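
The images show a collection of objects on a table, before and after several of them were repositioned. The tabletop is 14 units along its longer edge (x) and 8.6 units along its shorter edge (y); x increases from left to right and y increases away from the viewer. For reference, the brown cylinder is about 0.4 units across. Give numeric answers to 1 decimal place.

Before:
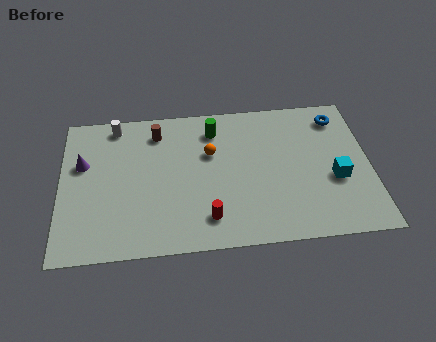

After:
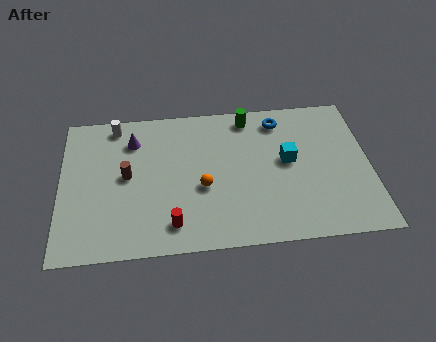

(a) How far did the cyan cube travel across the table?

2.5

The cyan cube moved from about (12.4, 3.4) to (10.3, 4.7), a distance of √(2.1² + 1.3²) ≈ 2.5.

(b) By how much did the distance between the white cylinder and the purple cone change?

-1.4

The distance was about 2.7 in the first image and 1.3 in the second, so they moved 1.4 units closer together.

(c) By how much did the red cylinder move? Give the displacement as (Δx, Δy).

(-1.6, -0.2)

The red cylinder started near (6.6, 1.7) and ended near (5.0, 1.5).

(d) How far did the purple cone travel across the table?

2.6

From (1.0, 5.4) to (3.3, 6.6), the purple cone covered √(2.3² + 1.2²) ≈ 2.6 units.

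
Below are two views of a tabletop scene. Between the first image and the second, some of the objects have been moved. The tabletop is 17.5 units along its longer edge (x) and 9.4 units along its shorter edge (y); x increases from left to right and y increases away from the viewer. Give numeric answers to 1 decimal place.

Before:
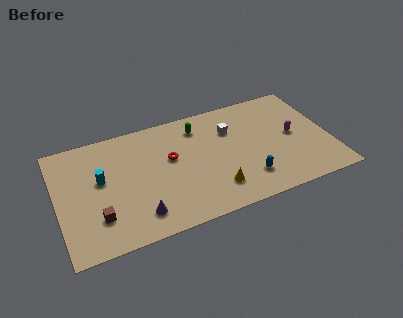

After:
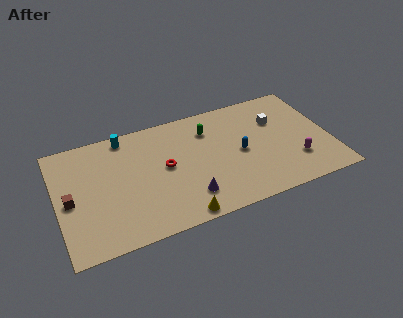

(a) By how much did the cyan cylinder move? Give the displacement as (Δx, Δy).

(1.8, 3.0)

The cyan cylinder was at about (2.8, 5.4) and moved to about (4.6, 8.4).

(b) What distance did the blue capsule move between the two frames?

2.3

The blue capsule was near (11.9, 2.2) before and (11.7, 4.5) after, so it travelled √(0.2² + 2.3²) ≈ 2.3 units.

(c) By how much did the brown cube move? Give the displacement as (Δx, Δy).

(-1.6, 1.9)

From the two frames, the brown cube sits at roughly (2.4, 2.5) before and (0.8, 4.4) after.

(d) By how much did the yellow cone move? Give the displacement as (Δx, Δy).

(-2.4, -1.3)

The yellow cone was at about (9.8, 2.1) and moved to about (7.4, 0.8).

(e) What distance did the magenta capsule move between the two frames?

2.2

The magenta capsule was near (15.2, 4.8) before and (15.1, 2.6) after, so it travelled √(0.1² + 2.2²) ≈ 2.2 units.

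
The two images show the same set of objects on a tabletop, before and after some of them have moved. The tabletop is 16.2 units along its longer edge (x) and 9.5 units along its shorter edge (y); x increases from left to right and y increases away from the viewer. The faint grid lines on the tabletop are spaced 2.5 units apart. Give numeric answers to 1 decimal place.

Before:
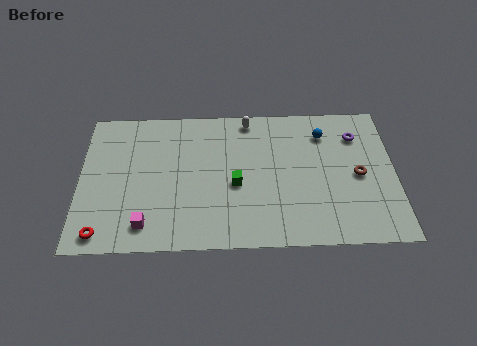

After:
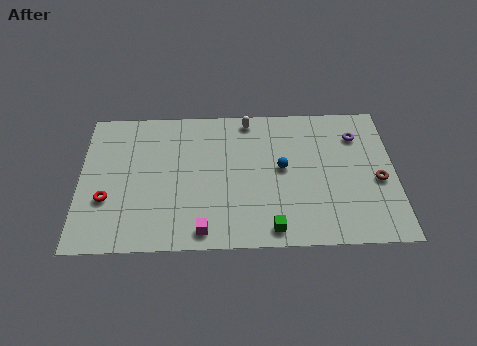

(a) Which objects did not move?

the purple torus and the white capsule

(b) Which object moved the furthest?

the green cube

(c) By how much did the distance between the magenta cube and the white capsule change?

-0.9

The distance was about 8.7 in the first image and 7.8 in the second, so they moved 0.9 units closer together.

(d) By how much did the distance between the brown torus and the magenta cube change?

-1.8

Before: roughly 11.3 units apart; after: 9.5. That's 1.8 units closer together.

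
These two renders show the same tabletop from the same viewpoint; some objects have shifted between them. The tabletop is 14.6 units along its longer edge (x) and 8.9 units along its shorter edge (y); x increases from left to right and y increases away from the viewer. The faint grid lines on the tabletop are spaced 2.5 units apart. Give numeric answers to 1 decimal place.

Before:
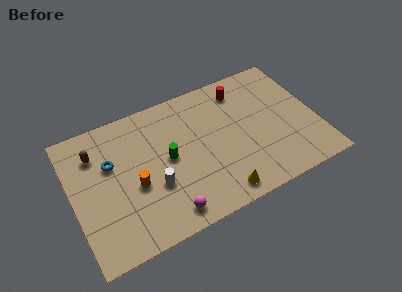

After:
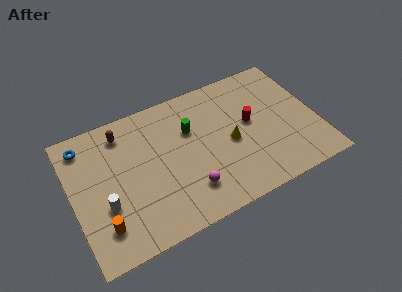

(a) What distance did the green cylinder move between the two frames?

2.0

The green cylinder was near (5.7, 4.6) before and (7.2, 5.9) after, so it travelled √(1.5² + 1.3²) ≈ 2.0 units.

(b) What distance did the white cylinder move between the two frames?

2.9

The white cylinder moved from about (4.7, 3.2) to (1.8, 3.2), a distance of √(2.9² + 0.0²) ≈ 2.9.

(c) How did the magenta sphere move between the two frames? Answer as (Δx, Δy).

(1.4, 0.9)

From the two frames, the magenta sphere sits at roughly (5.2, 1.2) before and (6.6, 2.1) after.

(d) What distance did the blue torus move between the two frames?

2.3

The blue torus moved from about (2.4, 5.7) to (1.0, 7.5), a distance of √(1.4² + 1.8²) ≈ 2.3.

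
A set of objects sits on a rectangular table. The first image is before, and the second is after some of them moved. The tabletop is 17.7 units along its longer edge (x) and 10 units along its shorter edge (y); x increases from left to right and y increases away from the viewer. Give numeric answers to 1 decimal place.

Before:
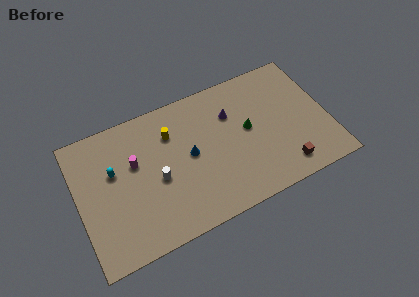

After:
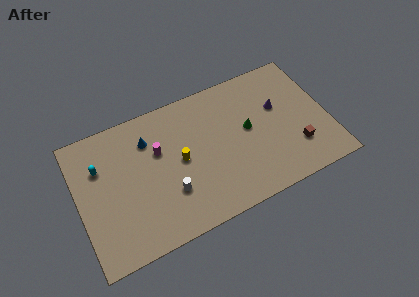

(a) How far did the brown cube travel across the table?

1.5

The brown cube moved from about (14.2, 1.6) to (15.2, 2.7), a distance of √(1.0² + 1.1²) ≈ 1.5.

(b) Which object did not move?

the green cone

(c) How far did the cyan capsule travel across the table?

1.1

The cyan capsule was near (2.6, 6.2) before and (1.7, 6.9) after, so it travelled √(0.9² + 0.7²) ≈ 1.1 units.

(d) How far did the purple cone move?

3.4

The purple cone was near (11.1, 7.0) before and (14.4, 6.2) after, so it travelled √(3.3² + 0.8²) ≈ 3.4 units.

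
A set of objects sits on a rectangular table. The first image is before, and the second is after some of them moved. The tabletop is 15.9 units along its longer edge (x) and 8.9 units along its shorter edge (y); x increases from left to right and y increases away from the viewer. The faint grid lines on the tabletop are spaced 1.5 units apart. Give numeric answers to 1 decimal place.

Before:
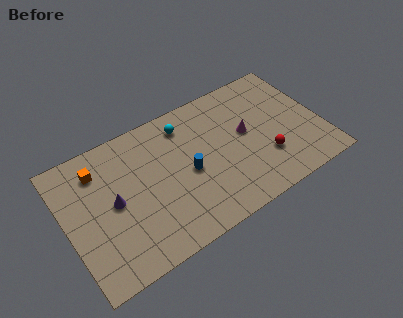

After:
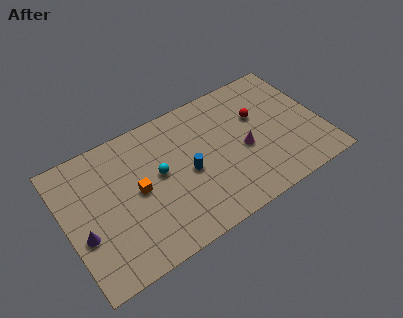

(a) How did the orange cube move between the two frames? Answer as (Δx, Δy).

(2.1, -2.5)

The orange cube started near (2.3, 7.0) and ended near (4.4, 4.5).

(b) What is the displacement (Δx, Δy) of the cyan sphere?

(-2.0, -2.4)

The cyan sphere started near (7.8, 7.3) and ended near (5.8, 4.9).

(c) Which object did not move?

the blue cylinder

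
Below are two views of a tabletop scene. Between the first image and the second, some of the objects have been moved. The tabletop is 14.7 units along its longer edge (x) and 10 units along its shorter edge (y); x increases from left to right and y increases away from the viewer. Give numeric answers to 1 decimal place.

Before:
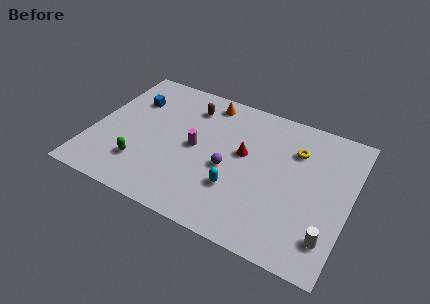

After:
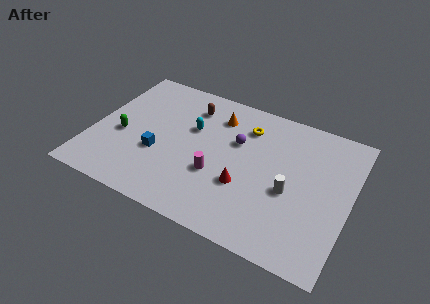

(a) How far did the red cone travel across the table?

2.2

The red cone was near (8.6, 5.7) before and (8.9, 3.5) after, so it travelled √(0.3² + 2.2²) ≈ 2.2 units.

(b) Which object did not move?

the brown capsule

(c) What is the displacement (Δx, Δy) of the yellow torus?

(-2.9, 0.5)

The yellow torus was at about (11.4, 7.2) and moved to about (8.5, 7.7).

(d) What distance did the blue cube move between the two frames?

3.9

From (1.9, 7.1) to (3.9, 3.7), the blue cube covered √(2.0² + 3.4²) ≈ 3.9 units.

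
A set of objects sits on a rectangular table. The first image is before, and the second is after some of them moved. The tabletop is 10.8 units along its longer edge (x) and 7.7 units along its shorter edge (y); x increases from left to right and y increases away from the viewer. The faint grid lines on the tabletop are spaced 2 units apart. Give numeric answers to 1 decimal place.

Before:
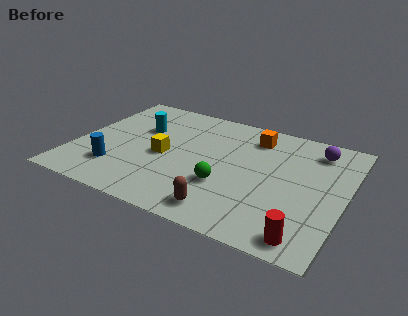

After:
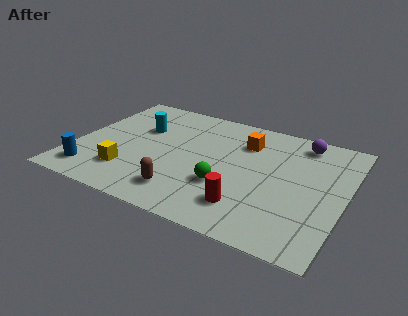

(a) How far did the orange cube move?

0.6

The orange cube was near (6.9, 6.2) before and (6.6, 5.7) after, so it travelled √(0.3² + 0.5²) ≈ 0.6 units.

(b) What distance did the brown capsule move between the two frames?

1.7

The brown capsule was near (6.4, 1.1) before and (4.7, 1.5) after, so it travelled √(1.7² + 0.4²) ≈ 1.7 units.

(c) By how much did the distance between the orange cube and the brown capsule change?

-0.5

The distance was about 5.1 in the first image and 4.6 in the second, so they moved 0.5 units closer together.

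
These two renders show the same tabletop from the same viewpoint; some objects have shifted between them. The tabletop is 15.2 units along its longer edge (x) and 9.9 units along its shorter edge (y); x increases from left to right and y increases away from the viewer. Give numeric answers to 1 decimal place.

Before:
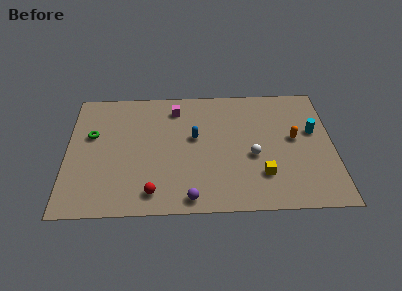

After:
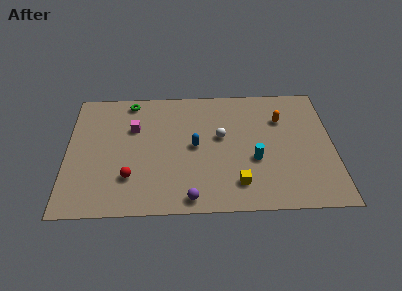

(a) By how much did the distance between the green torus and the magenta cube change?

-3.0

They were about 5.2 units apart before and 2.2 after — 3.0 units closer together.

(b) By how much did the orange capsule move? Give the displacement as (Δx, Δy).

(-0.7, 1.6)

From the two frames, the orange capsule sits at roughly (13.0, 5.4) before and (12.3, 7.0) after.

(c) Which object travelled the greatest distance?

the cyan cylinder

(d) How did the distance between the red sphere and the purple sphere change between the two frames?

+1.6

Before: roughly 2.2 units apart; after: 3.8. That's 1.6 units further apart.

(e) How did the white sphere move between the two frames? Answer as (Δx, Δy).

(-1.8, 1.6)

The white sphere started near (10.6, 4.1) and ended near (8.8, 5.7).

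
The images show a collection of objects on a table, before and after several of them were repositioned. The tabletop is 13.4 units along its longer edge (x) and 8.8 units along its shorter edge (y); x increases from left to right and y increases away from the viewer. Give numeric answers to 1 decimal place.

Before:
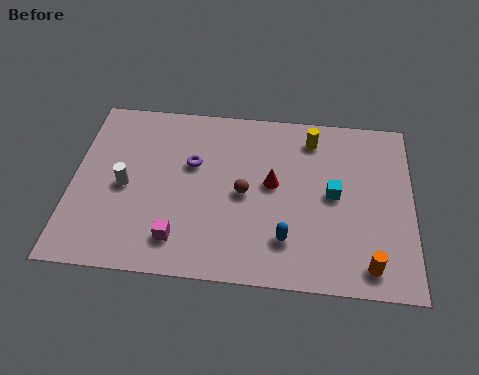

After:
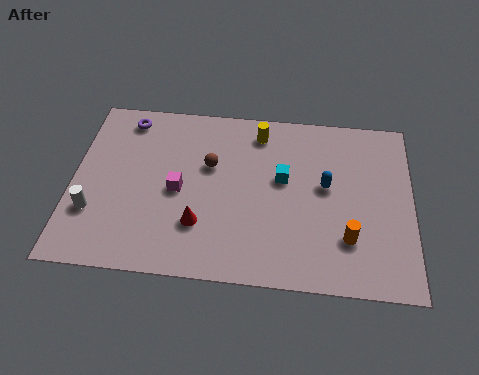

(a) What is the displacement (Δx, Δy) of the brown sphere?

(-1.4, 1.3)

The brown sphere started near (6.8, 4.2) and ended near (5.4, 5.5).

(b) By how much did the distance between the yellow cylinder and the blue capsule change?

-1.6

Before: roughly 5.3 units apart; after: 3.7. That's 1.6 units closer together.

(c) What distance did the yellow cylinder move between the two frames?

2.1

The yellow cylinder moved from about (9.4, 7.3) to (7.3, 7.4), a distance of √(2.1² + 0.1²) ≈ 2.1.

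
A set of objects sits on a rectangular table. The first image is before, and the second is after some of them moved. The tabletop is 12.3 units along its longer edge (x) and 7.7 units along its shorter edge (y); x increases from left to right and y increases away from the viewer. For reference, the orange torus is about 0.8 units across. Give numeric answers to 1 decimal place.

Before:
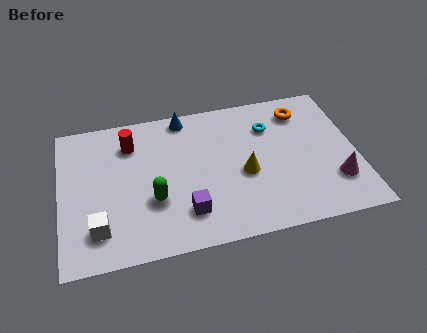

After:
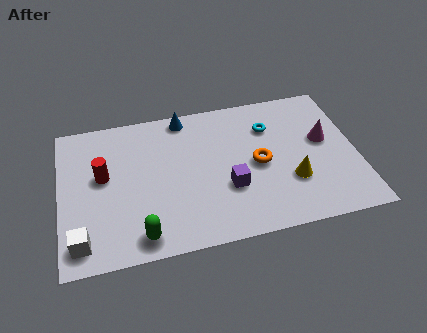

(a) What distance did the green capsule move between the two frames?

1.8

The green capsule moved from about (3.8, 2.7) to (3.2, 1.0), a distance of √(0.6² + 1.7²) ≈ 1.8.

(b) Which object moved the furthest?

the orange torus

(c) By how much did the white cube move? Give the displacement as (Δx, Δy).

(-0.7, -0.5)

From the two frames, the white cube sits at roughly (1.5, 1.7) before and (0.8, 1.2) after.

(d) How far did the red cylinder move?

1.9

From (3.0, 5.9) to (1.8, 4.4), the red cylinder covered √(1.2² + 1.5²) ≈ 1.9 units.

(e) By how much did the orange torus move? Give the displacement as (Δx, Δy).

(-2.0, -2.5)

The orange torus started near (10.2, 6.2) and ended near (8.2, 3.7).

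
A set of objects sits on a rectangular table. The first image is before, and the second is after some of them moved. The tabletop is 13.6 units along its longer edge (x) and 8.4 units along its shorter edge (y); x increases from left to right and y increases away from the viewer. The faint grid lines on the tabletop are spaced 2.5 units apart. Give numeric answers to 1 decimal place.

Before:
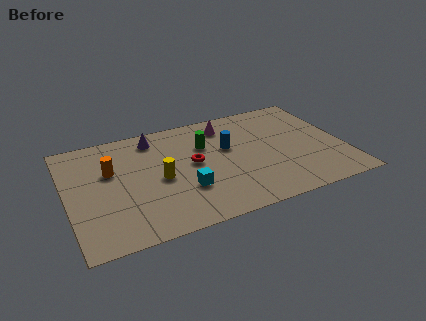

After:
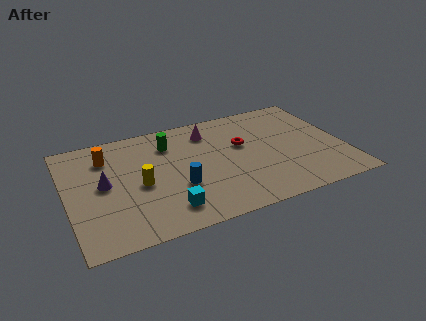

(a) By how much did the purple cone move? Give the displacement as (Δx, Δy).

(-2.7, -2.7)

From the two frames, the purple cone sits at roughly (4.5, 7.1) before and (1.8, 4.4) after.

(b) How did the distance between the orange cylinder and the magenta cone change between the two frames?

-1.0

They were about 6.1 units apart before and 5.1 after — 1.0 units closer together.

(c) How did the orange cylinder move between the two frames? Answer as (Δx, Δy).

(-0.1, 1.1)

The orange cylinder was at about (2.2, 5.3) and moved to about (2.1, 6.4).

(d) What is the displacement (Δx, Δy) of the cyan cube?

(-1.0, -1.1)

The cyan cube started near (5.6, 2.7) and ended near (4.6, 1.6).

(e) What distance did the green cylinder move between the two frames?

1.8

The green cylinder was near (6.9, 5.7) before and (5.2, 6.4) after, so it travelled √(1.7² + 0.7²) ≈ 1.8 units.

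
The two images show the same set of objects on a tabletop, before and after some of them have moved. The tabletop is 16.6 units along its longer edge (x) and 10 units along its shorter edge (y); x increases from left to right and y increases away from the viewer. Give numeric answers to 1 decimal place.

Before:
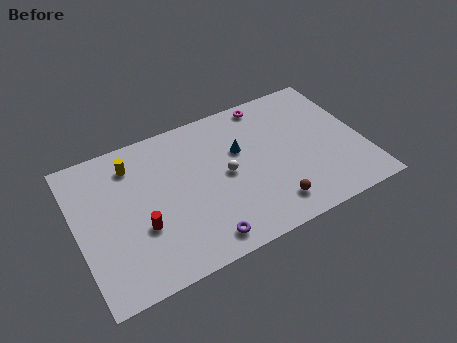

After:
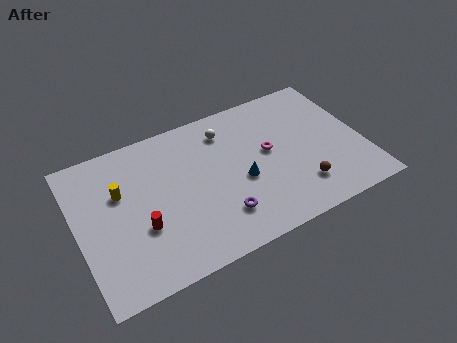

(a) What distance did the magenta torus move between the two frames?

3.5

The magenta torus was near (11.6, 9.0) before and (11.2, 5.5) after, so it travelled √(0.4² + 3.5²) ≈ 3.5 units.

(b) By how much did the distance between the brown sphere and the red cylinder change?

+1.7

They were about 7.5 units apart before and 9.2 after — 1.7 units further apart.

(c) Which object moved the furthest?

the magenta torus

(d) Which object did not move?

the red cylinder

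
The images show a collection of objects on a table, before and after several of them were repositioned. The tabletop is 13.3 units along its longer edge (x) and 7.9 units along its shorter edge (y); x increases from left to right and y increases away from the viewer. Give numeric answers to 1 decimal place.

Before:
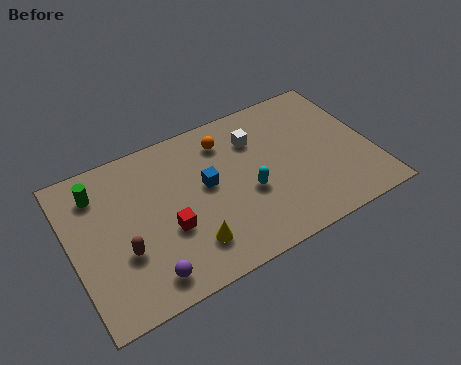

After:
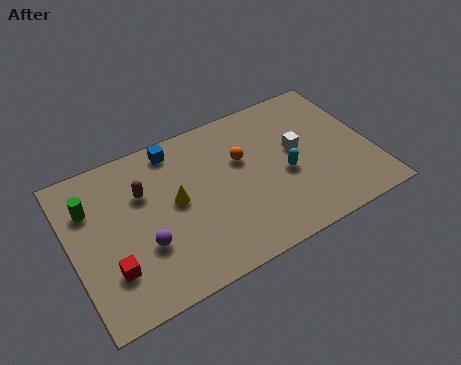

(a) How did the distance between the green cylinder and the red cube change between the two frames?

-0.8

Before: roughly 4.2 units apart; after: 3.4. That's 0.8 units closer together.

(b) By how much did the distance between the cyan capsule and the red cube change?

+4.4

Before: roughly 3.6 units apart; after: 8.0. That's 4.4 units further apart.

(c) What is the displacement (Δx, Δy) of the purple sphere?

(0.1, 1.5)

The purple sphere was at about (2.9, 1.2) and moved to about (3.0, 2.7).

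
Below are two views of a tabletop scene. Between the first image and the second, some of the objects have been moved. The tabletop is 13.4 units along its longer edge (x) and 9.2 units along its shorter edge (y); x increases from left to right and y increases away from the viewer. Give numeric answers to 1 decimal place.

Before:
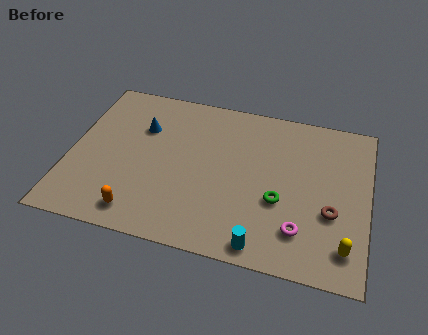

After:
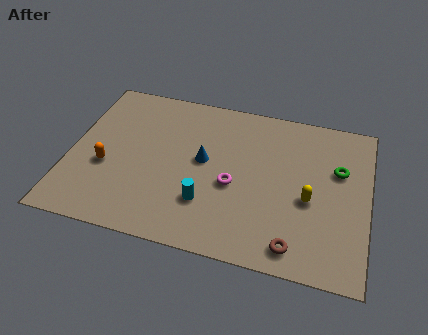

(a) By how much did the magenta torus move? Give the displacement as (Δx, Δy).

(-3.1, 1.8)

The magenta torus was at about (10.5, 2.1) and moved to about (7.4, 3.9).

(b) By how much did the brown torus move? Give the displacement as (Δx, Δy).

(-1.5, -2.2)

The brown torus was at about (11.8, 3.4) and moved to about (10.3, 1.2).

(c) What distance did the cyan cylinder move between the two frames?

3.1

The cyan cylinder moved from about (8.9, 0.9) to (6.3, 2.6), a distance of √(2.6² + 1.7²) ≈ 3.1.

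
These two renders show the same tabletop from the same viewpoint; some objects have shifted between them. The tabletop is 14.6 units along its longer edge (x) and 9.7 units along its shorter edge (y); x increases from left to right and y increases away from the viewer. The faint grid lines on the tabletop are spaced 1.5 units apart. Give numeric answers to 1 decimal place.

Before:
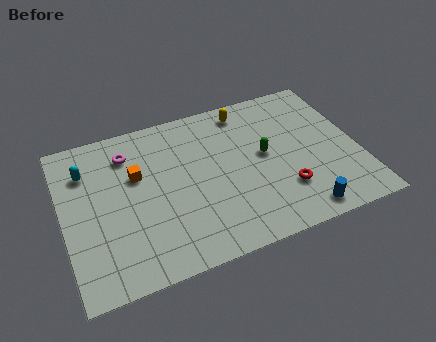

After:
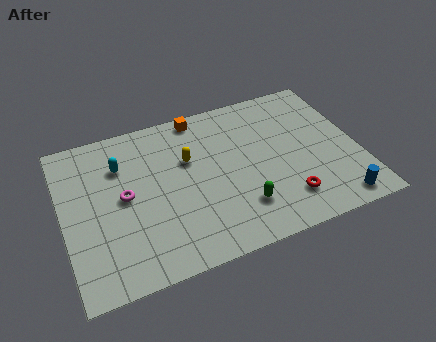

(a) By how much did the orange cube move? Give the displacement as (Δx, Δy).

(3.4, 2.7)

From the two frames, the orange cube sits at roughly (3.7, 6.1) before and (7.1, 8.8) after.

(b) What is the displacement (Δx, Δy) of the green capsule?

(-1.5, -2.8)

The green capsule started near (10.0, 5.2) and ended near (8.5, 2.4).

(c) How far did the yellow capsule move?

3.8

The yellow capsule was near (9.4, 8.4) before and (6.3, 6.2) after, so it travelled √(3.1² + 2.2²) ≈ 3.8 units.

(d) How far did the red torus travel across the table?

0.6

The red torus was near (10.7, 2.7) before and (10.7, 2.1) after, so it travelled √(0.0² + 0.6²) ≈ 0.6 units.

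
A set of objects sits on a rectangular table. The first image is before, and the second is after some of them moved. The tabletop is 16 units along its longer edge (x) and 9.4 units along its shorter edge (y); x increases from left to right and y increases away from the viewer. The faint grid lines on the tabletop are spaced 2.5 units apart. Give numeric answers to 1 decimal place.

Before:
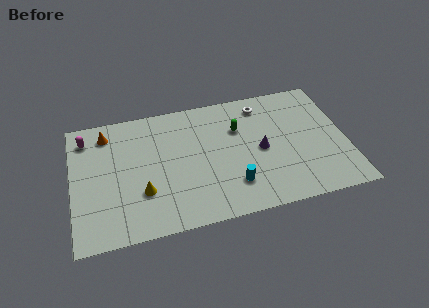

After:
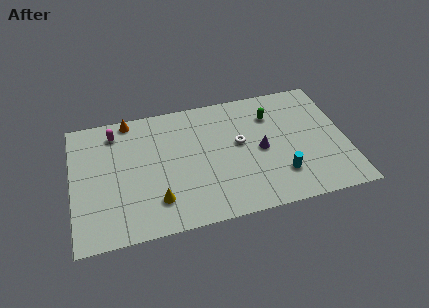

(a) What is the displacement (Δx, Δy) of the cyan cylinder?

(2.8, 0.1)

The cyan cylinder was at about (9.2, 2.3) and moved to about (12.0, 2.4).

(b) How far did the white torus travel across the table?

3.0

From (11.3, 7.9) to (9.8, 5.3), the white torus covered √(1.5² + 2.6²) ≈ 3.0 units.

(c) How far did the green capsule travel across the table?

2.1

The green capsule moved from about (9.8, 6.4) to (11.8, 7.0), a distance of √(2.0² + 0.6²) ≈ 2.1.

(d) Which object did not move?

the purple cone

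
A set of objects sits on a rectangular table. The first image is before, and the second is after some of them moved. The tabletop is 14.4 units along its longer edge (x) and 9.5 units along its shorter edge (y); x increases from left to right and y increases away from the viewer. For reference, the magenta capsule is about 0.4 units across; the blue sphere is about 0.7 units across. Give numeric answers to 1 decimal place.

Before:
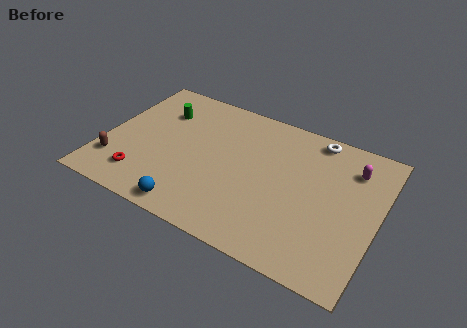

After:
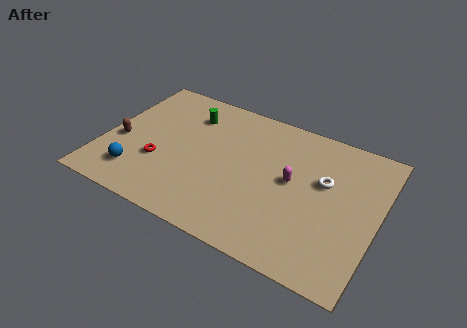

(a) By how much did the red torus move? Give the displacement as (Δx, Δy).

(0.7, 1.4)

The red torus was at about (2.4, 1.9) and moved to about (3.1, 3.3).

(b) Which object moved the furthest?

the magenta capsule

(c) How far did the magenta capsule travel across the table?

3.6

The magenta capsule was near (12.8, 7.3) before and (9.9, 5.1) after, so it travelled √(2.9² + 2.2²) ≈ 3.6 units.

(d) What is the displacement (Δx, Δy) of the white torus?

(0.8, -2.7)

The white torus started near (10.7, 8.5) and ended near (11.5, 5.8).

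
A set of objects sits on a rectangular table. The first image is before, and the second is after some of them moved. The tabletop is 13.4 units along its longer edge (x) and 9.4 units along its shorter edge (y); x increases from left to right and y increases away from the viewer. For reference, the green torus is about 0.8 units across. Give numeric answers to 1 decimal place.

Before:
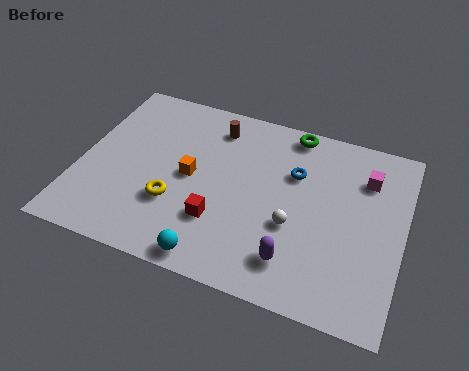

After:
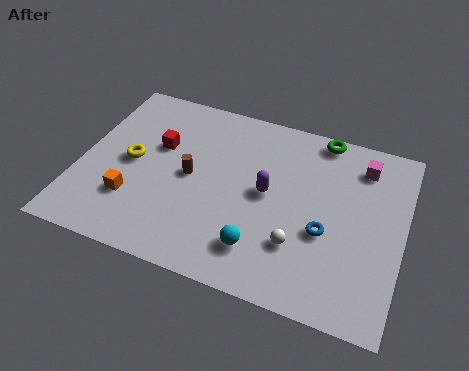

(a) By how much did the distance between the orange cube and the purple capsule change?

+0.4

The distance was about 5.4 in the first image and 5.8 in the second, so they moved 0.4 units further apart.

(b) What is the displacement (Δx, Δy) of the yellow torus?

(-2.0, 1.6)

The yellow torus was at about (4.1, 3.1) and moved to about (2.1, 4.7).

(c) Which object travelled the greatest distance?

the red cube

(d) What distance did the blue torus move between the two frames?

3.0

The blue torus was near (8.8, 6.3) before and (10.3, 3.7) after, so it travelled √(1.5² + 2.6²) ≈ 3.0 units.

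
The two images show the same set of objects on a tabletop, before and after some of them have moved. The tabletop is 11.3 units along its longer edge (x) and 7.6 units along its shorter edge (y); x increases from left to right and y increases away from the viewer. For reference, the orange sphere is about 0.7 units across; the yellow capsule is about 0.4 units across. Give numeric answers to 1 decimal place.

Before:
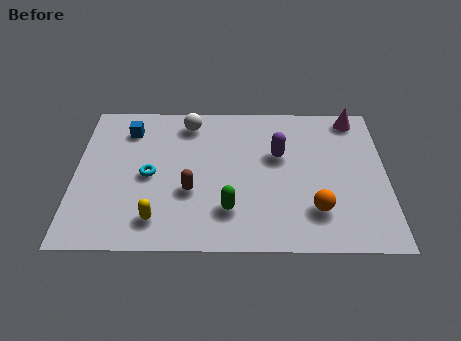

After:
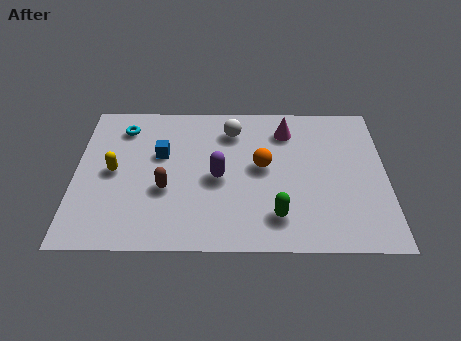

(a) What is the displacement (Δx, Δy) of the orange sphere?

(-1.9, 2.2)

From the two frames, the orange sphere sits at roughly (8.7, 1.9) before and (6.8, 4.1) after.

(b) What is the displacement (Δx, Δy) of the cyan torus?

(-1.0, 2.5)

From the two frames, the cyan torus sits at roughly (2.7, 3.6) before and (1.7, 6.1) after.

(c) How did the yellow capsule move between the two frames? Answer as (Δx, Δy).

(-1.6, 2.4)

The yellow capsule was at about (3.0, 1.4) and moved to about (1.4, 3.8).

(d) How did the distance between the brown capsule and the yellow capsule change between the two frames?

+0.3

They were about 1.8 units apart before and 2.1 after — 0.3 units further apart.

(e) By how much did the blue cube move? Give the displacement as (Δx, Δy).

(1.2, -1.3)

The blue cube started near (1.9, 6.0) and ended near (3.1, 4.7).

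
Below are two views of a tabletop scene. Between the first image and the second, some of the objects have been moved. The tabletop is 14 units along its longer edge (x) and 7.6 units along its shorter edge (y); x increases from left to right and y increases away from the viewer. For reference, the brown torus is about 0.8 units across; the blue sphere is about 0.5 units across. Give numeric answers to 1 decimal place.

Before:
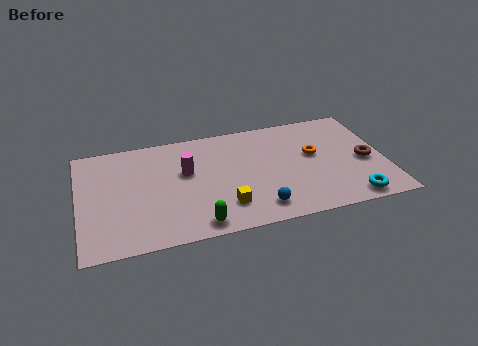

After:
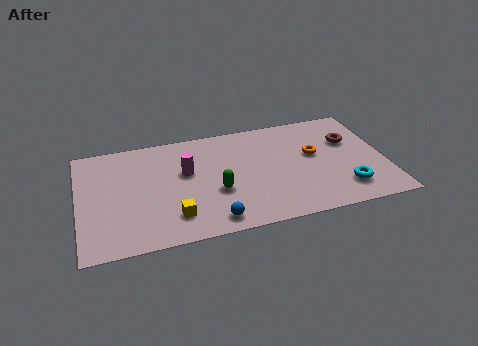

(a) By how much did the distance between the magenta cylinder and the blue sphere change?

-0.8

Before: roughly 4.5 units apart; after: 3.7. That's 0.8 units closer together.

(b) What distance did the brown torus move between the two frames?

1.7

The brown torus was near (13.1, 3.4) before and (12.5, 5.0) after, so it travelled √(0.6² + 1.6²) ≈ 1.7 units.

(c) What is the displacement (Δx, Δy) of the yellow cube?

(-2.3, -0.1)

The yellow cube was at about (6.5, 1.8) and moved to about (4.2, 1.7).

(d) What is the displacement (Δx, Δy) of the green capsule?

(1.0, 2.0)

The green capsule was at about (5.2, 0.9) and moved to about (6.2, 2.9).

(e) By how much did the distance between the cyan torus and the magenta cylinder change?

-0.5

The distance was about 8.2 in the first image and 7.7 in the second, so they moved 0.5 units closer together.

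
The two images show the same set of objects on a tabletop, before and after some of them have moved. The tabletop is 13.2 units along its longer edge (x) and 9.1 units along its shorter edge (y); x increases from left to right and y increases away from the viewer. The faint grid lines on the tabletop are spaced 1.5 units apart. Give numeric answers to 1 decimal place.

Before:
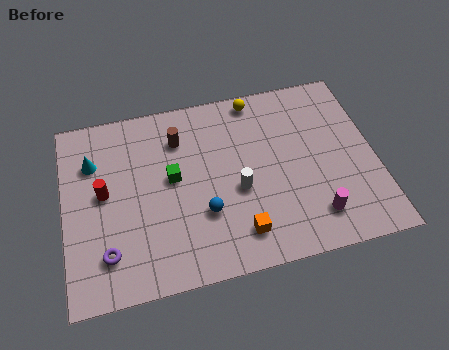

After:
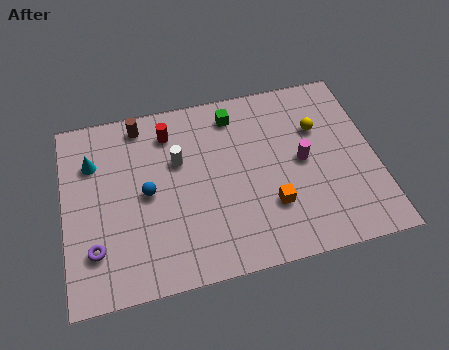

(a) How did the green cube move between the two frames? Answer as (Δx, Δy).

(2.8, 2.6)

The green cube was at about (4.6, 5.0) and moved to about (7.4, 7.6).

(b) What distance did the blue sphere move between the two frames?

2.7

The blue sphere was near (5.8, 3.0) before and (3.5, 4.5) after, so it travelled √(2.3² + 1.5²) ≈ 2.7 units.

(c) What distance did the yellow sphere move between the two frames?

3.3

The yellow sphere was near (8.4, 8.2) before and (10.9, 6.1) after, so it travelled √(2.5² + 2.1²) ≈ 3.3 units.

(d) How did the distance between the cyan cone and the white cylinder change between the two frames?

-2.9

They were about 6.6 units apart before and 3.7 after — 2.9 units closer together.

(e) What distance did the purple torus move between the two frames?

0.6

The purple torus was near (1.7, 2.0) before and (1.2, 2.3) after, so it travelled √(0.5² + 0.3²) ≈ 0.6 units.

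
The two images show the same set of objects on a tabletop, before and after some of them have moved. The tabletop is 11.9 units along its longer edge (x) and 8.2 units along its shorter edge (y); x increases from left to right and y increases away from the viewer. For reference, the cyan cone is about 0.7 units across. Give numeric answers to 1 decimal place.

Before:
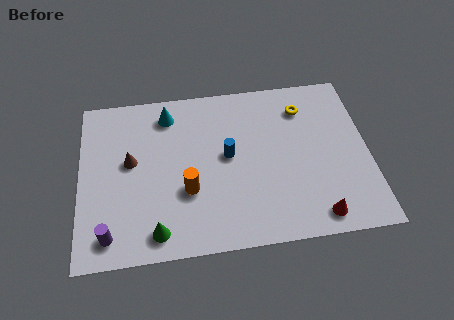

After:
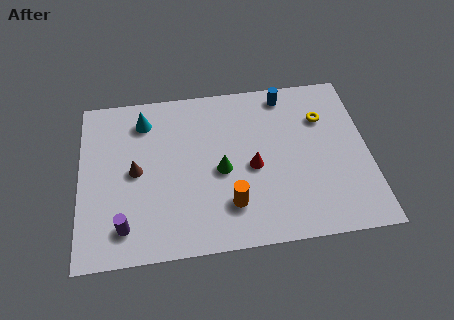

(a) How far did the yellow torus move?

1.0

The yellow torus moved from about (9.3, 6.4) to (10.1, 5.8), a distance of √(0.8² + 0.6²) ≈ 1.0.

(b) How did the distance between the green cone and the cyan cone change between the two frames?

-1.5

They were about 5.7 units apart before and 4.2 after — 1.5 units closer together.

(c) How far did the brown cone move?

0.5

From (2.1, 4.6) to (2.3, 4.1), the brown cone covered √(0.2² + 0.5²) ≈ 0.5 units.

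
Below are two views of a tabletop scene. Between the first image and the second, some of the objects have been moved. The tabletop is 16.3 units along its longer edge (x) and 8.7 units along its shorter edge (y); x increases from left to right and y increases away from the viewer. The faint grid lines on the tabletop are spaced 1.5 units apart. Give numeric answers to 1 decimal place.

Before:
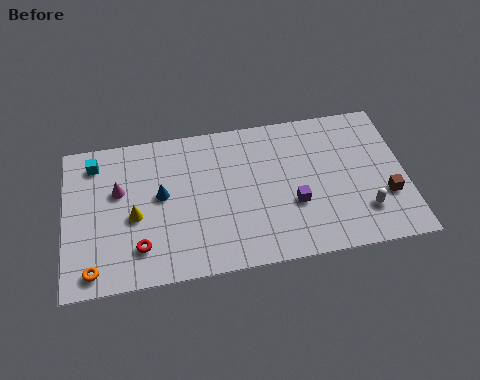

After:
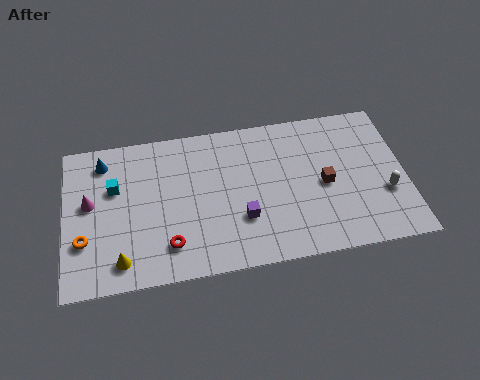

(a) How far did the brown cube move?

3.1

The brown cube moved from about (15.3, 2.9) to (12.4, 4.1), a distance of √(2.9² + 1.2²) ≈ 3.1.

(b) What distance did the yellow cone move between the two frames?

2.5

The yellow cone was near (3.3, 3.8) before and (2.6, 1.4) after, so it travelled √(0.7² + 2.4²) ≈ 2.5 units.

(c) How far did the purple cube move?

2.5

The purple cube moved from about (10.9, 3.2) to (8.4, 2.8), a distance of √(2.5² + 0.4²) ≈ 2.5.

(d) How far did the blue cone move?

3.6

From (4.6, 4.8) to (1.9, 7.2), the blue cone covered √(2.7² + 2.4²) ≈ 3.6 units.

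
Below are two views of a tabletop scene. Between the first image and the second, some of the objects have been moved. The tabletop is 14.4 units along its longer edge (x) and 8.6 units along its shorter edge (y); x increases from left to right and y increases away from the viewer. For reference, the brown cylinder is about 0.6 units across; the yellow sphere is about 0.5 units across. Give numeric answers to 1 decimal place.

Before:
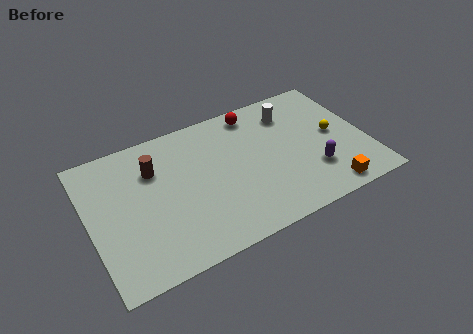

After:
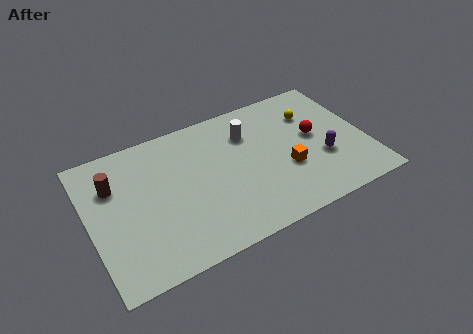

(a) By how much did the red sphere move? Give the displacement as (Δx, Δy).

(2.8, -2.8)

The red sphere was at about (9.0, 7.5) and moved to about (11.8, 4.7).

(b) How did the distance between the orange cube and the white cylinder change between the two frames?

-2.3

Before: roughly 5.8 units apart; after: 3.5. That's 2.3 units closer together.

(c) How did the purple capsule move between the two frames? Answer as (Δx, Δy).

(0.6, 0.6)

The purple capsule started near (11.4, 2.5) and ended near (12.0, 3.1).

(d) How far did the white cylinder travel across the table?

2.3

From (10.8, 6.7) to (8.5, 6.3), the white cylinder covered √(2.3² + 0.4²) ≈ 2.3 units.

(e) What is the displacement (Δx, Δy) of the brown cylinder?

(-2.1, -0.1)

From the two frames, the brown cylinder sits at roughly (3.5, 6.1) before and (1.4, 6.0) after.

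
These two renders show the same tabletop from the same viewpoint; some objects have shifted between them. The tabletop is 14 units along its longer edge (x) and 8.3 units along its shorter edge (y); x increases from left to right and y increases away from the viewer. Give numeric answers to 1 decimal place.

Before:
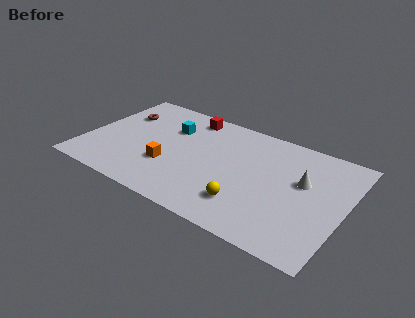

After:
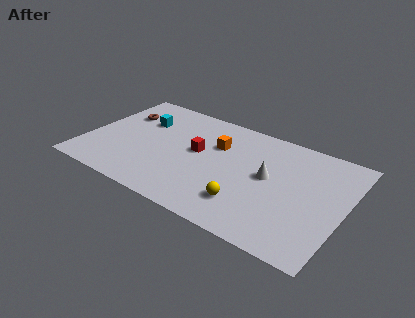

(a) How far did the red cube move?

2.8

The red cube moved from about (5.1, 7.2) to (6.0, 4.6), a distance of √(0.9² + 2.6²) ≈ 2.8.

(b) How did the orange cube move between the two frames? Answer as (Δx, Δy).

(2.2, 2.8)

From the two frames, the orange cube sits at roughly (4.7, 2.8) before and (6.9, 5.6) after.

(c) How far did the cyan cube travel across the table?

1.6

From (4.3, 5.8) to (2.7, 5.7), the cyan cube covered √(1.6² + 0.1²) ≈ 1.6 units.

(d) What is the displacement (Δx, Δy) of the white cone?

(-1.8, -0.5)

The white cone started near (11.7, 5.0) and ended near (9.9, 4.5).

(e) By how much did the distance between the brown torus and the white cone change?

-1.7

Before: roughly 10.2 units apart; after: 8.5. That's 1.7 units closer together.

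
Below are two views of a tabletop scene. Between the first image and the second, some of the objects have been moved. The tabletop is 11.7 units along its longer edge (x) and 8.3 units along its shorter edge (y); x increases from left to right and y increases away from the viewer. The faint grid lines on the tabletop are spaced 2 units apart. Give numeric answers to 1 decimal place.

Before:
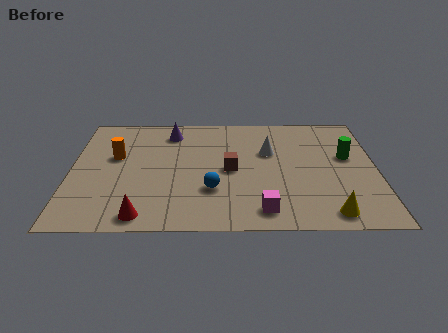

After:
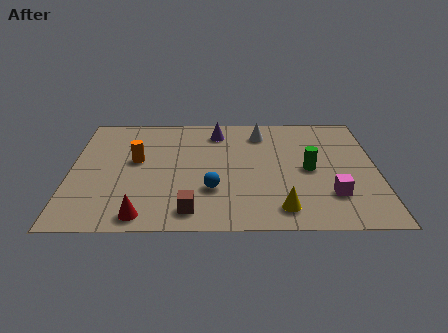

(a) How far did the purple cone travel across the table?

1.8

The purple cone was near (3.8, 6.8) before and (5.6, 6.8) after, so it travelled √(1.8² + 0.0²) ≈ 1.8 units.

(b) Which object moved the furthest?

the brown cube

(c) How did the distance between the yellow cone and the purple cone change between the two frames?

-2.3

They were about 8.3 units apart before and 6.0 after — 2.3 units closer together.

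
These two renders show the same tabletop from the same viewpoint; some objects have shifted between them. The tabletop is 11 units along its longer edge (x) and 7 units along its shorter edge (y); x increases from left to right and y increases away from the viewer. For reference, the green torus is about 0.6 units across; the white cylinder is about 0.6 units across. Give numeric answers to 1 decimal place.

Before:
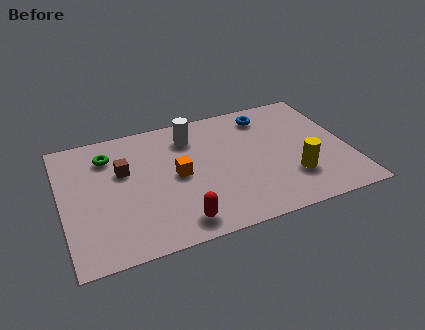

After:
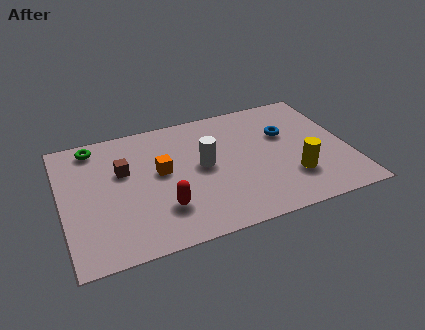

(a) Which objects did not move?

the yellow cylinder and the brown cube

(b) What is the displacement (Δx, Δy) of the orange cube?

(-0.6, 0.4)

The orange cube started near (4.4, 3.5) and ended near (3.8, 3.9).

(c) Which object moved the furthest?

the white cylinder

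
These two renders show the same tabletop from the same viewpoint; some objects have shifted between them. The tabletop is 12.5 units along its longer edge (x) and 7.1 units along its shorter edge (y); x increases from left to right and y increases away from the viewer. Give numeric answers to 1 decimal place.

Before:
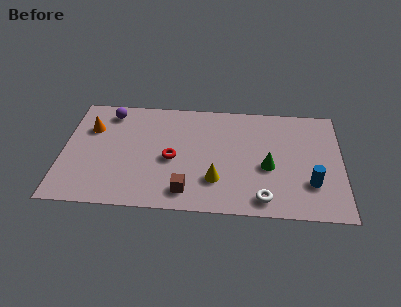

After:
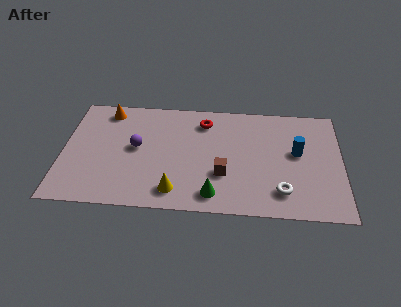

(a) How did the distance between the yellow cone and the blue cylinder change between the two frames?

+1.9

Before: roughly 4.2 units apart; after: 6.1. That's 1.9 units further apart.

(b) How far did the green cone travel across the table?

3.1

From (9.2, 3.0) to (6.8, 1.1), the green cone covered √(2.4² + 1.9²) ≈ 3.1 units.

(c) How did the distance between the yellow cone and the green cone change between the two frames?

-0.8

Before: roughly 2.5 units apart; after: 1.7. That's 0.8 units closer together.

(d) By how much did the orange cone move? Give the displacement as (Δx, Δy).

(0.7, 1.2)

The orange cone was at about (1.2, 4.9) and moved to about (1.9, 6.1).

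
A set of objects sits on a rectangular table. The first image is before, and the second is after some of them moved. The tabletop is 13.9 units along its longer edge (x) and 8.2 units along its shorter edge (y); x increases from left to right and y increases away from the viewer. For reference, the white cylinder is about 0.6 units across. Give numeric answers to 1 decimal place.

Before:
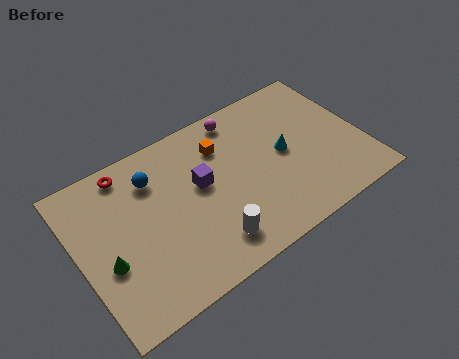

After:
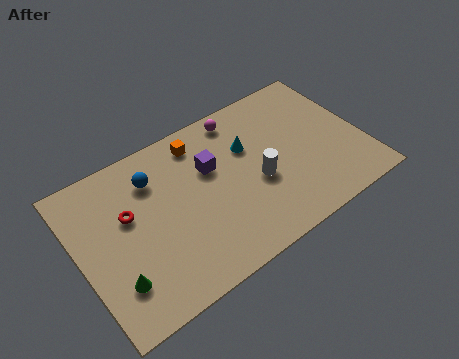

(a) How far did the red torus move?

2.2

The red torus moved from about (2.8, 7.2) to (2.5, 5.0), a distance of √(0.3² + 2.2²) ≈ 2.2.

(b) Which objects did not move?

the magenta sphere and the blue sphere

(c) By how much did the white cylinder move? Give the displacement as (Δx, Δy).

(2.7, 1.8)

The white cylinder started near (5.9, 1.6) and ended near (8.6, 3.4).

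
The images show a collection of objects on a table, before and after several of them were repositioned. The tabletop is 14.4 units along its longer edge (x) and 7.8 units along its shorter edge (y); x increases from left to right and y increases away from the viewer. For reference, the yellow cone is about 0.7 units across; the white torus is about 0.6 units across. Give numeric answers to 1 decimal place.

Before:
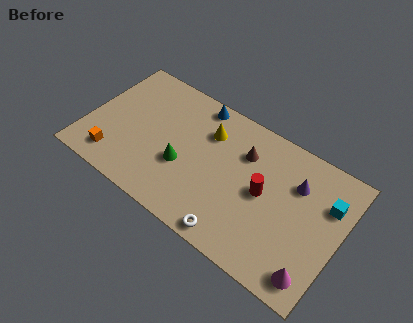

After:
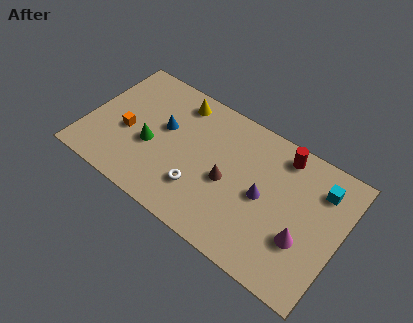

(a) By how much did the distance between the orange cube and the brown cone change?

-2.2

The distance was about 8.0 in the first image and 5.8 in the second, so they moved 2.2 units closer together.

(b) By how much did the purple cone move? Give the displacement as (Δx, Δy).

(-1.6, -1.7)

The purple cone was at about (11.7, 5.5) and moved to about (10.1, 3.8).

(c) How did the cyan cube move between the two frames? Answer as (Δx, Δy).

(-0.5, 0.6)

The cyan cube was at about (13.5, 5.4) and moved to about (13.0, 6.0).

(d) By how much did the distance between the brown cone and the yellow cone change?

+2.5

They were about 2.1 units apart before and 4.6 after — 2.5 units further apart.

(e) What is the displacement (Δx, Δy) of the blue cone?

(-1.5, -2.4)

From the two frames, the blue cone sits at roughly (5.7, 7.0) before and (4.2, 4.6) after.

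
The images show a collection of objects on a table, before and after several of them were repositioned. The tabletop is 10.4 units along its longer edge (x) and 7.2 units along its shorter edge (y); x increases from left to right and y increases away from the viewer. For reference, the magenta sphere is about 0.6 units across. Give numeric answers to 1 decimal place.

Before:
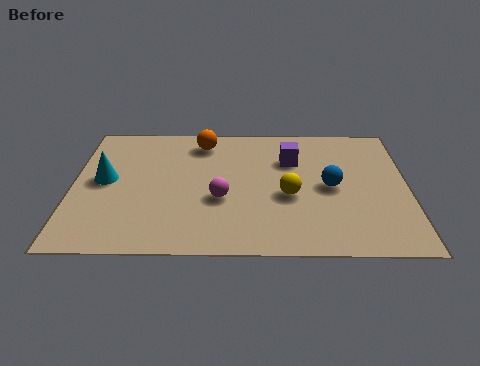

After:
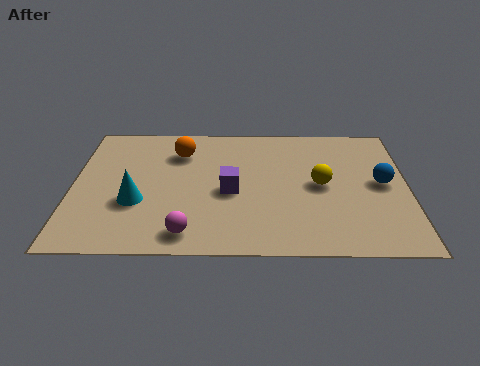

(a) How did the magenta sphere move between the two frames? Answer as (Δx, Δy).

(-1.0, -1.8)

The magenta sphere started near (4.6, 2.8) and ended near (3.6, 1.0).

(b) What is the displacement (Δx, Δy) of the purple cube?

(-1.9, -1.8)

The purple cube started near (6.8, 5.0) and ended near (4.9, 3.2).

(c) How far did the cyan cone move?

1.6

The cyan cone was near (1.0, 3.8) before and (2.0, 2.6) after, so it travelled √(1.0² + 1.2²) ≈ 1.6 units.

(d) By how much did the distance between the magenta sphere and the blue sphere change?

+3.1

Before: roughly 3.5 units apart; after: 6.6. That's 3.1 units further apart.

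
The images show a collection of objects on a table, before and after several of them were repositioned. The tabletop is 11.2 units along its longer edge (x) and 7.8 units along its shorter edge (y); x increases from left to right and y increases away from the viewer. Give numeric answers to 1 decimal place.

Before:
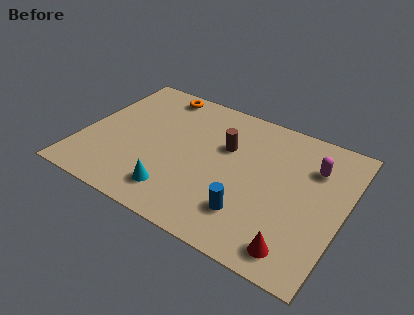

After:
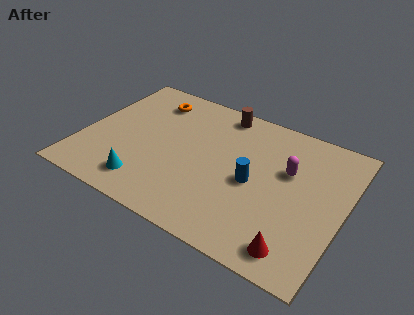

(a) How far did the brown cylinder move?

2.0

From (6.0, 5.0) to (5.5, 6.9), the brown cylinder covered √(0.5² + 1.9²) ≈ 2.0 units.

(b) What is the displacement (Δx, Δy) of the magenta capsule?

(-1.0, -0.7)

The magenta capsule was at about (9.7, 5.6) and moved to about (8.7, 4.9).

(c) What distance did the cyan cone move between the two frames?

1.3

From (4.4, 1.5) to (3.1, 1.4), the cyan cone covered √(1.3² + 0.1²) ≈ 1.3 units.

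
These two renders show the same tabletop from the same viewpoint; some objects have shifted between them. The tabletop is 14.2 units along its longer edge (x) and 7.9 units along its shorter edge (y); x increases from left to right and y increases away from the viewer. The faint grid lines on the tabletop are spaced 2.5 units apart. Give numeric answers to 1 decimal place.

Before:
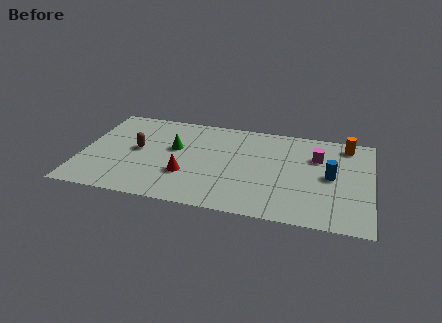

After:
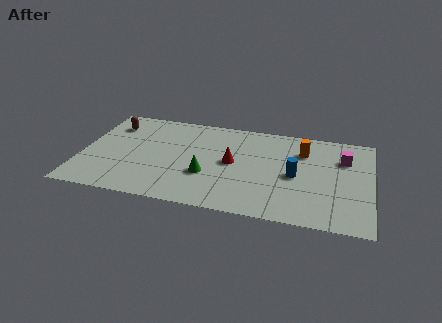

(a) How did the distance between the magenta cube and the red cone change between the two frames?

-1.3

They were about 6.9 units apart before and 5.6 after — 1.3 units closer together.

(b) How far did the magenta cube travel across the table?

1.3

From (11.5, 5.5) to (12.8, 5.6), the magenta cube covered √(1.3² + 0.1²) ≈ 1.3 units.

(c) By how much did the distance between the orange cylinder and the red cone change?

-5.0

The distance was about 8.8 in the first image and 3.8 in the second, so they moved 5.0 units closer together.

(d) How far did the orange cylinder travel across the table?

2.3

The orange cylinder was near (12.9, 6.8) before and (10.8, 5.8) after, so it travelled √(2.1² + 1.0²) ≈ 2.3 units.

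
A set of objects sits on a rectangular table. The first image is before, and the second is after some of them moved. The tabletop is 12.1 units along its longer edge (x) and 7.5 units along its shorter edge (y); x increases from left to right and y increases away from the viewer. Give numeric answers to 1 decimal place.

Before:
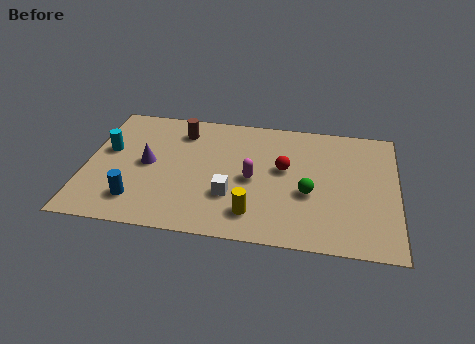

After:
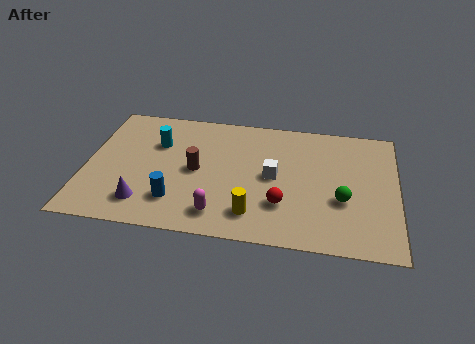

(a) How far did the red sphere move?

2.1

The red sphere moved from about (7.7, 4.3) to (7.7, 2.2), a distance of √(0.0² + 2.1²) ≈ 2.1.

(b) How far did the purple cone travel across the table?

2.3

From (2.4, 3.8) to (2.4, 1.5), the purple cone covered √(0.0² + 2.3²) ≈ 2.3 units.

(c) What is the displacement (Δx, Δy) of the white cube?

(1.6, 1.4)

The white cube was at about (5.7, 2.4) and moved to about (7.3, 3.8).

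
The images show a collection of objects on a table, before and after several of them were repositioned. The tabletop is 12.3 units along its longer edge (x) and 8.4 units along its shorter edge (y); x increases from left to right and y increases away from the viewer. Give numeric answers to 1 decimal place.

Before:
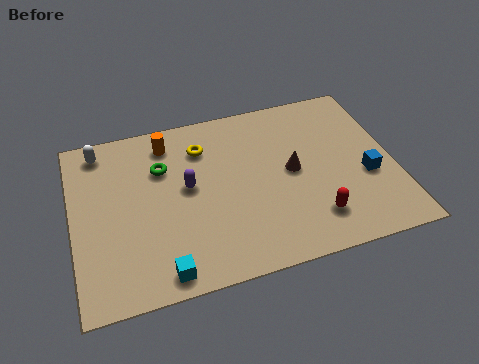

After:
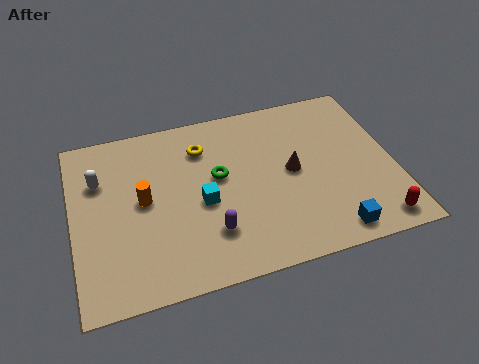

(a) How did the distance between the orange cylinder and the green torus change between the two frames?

+1.7

The distance was about 1.2 in the first image and 2.9 in the second, so they moved 1.7 units further apart.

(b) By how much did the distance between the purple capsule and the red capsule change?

+0.9

They were about 5.4 units apart before and 6.3 after — 0.9 units further apart.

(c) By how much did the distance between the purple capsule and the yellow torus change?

+2.3

Before: roughly 1.9 units apart; after: 4.2. That's 2.3 units further apart.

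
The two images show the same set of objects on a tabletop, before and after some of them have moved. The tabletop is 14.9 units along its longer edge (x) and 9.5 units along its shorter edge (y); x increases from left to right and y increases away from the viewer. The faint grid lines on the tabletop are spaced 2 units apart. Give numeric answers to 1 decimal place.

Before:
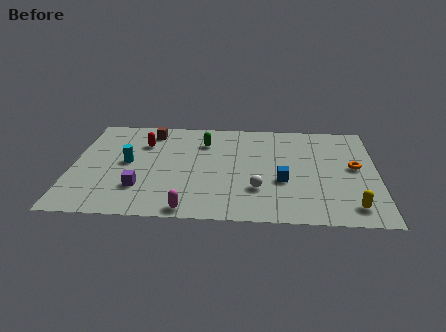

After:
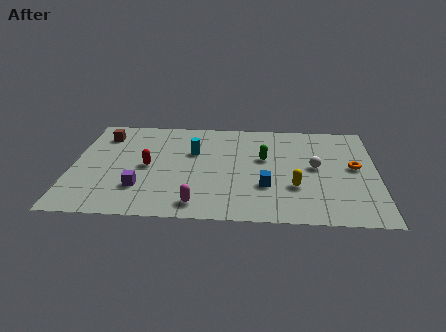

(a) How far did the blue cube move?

0.9

The blue cube was near (10.3, 3.6) before and (9.5, 3.1) after, so it travelled √(0.8² + 0.5²) ≈ 0.9 units.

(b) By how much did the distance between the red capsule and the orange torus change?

-0.4

They were about 10.5 units apart before and 10.1 after — 0.4 units closer together.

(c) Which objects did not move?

the purple cube and the orange torus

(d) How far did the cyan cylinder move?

3.4

The cyan cylinder was near (2.7, 4.9) before and (5.9, 6.1) after, so it travelled √(3.2² + 1.2²) ≈ 3.4 units.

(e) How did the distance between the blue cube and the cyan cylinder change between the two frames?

-3.0

They were about 7.7 units apart before and 4.7 after — 3.0 units closer together.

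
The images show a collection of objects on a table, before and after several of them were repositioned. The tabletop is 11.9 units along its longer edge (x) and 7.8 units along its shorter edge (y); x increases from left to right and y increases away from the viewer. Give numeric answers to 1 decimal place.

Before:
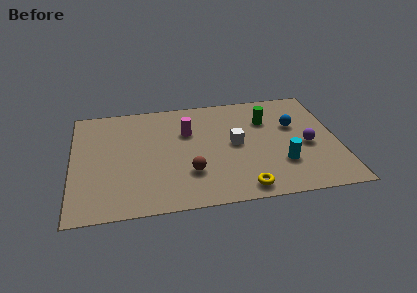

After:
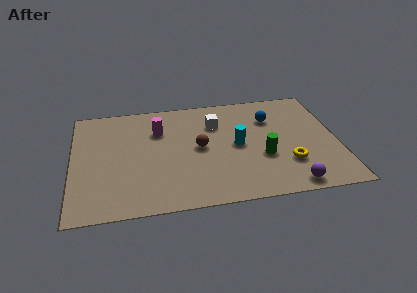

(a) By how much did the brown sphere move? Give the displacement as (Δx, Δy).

(0.5, 1.7)

The brown sphere started near (5.2, 2.3) and ended near (5.7, 4.0).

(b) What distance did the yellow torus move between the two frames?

2.5

The yellow torus moved from about (7.5, 0.9) to (9.6, 2.3), a distance of √(2.1² + 1.4²) ≈ 2.5.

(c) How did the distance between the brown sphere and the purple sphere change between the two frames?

-0.4

They were about 5.4 units apart before and 5.0 after — 0.4 units closer together.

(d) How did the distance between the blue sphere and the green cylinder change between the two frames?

+1.4

Before: roughly 1.3 units apart; after: 2.7. That's 1.4 units further apart.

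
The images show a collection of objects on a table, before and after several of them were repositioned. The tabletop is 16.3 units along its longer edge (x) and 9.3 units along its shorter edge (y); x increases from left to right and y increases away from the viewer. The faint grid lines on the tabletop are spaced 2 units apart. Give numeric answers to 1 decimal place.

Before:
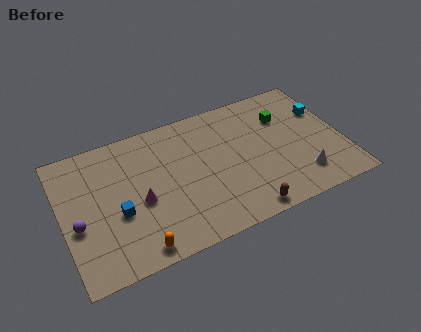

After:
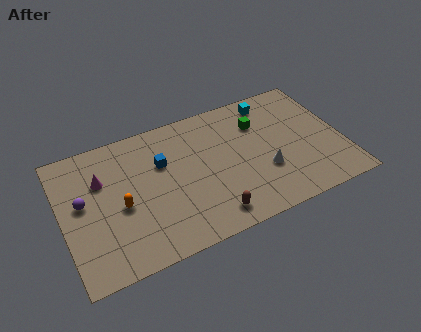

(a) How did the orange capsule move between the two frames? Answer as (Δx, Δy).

(-0.6, 3.1)

The orange capsule started near (3.9, 1.0) and ended near (3.3, 4.1).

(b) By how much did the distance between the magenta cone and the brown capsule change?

+1.1

Before: roughly 6.5 units apart; after: 7.6. That's 1.1 units further apart.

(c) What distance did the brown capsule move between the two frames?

2.0

The brown capsule moved from about (10.1, 0.9) to (8.2, 1.4), a distance of √(1.9² + 0.5²) ≈ 2.0.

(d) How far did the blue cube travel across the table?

3.7

From (3.1, 3.7) to (5.9, 6.1), the blue cube covered √(2.8² + 2.4²) ≈ 3.7 units.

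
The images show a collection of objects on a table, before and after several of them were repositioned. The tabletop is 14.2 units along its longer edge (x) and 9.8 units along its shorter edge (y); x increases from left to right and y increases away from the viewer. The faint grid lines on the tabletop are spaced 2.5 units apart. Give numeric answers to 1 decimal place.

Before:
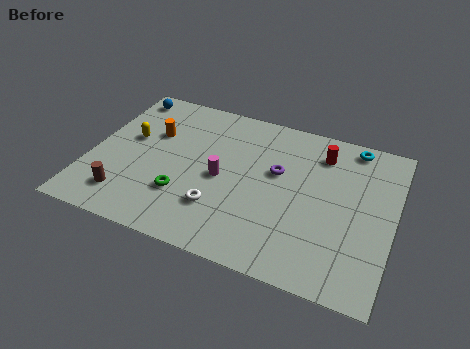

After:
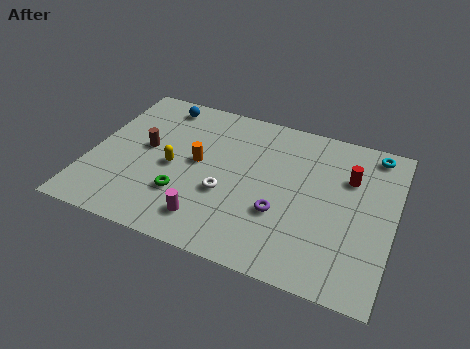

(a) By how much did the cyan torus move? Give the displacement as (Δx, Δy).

(1.0, -0.1)

From the two frames, the cyan torus sits at roughly (12.0, 8.8) before and (13.0, 8.7) after.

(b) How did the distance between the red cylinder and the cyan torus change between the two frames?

+0.5

The distance was about 1.7 in the first image and 2.2 in the second, so they moved 0.5 units further apart.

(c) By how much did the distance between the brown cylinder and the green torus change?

+0.4

They were about 2.8 units apart before and 3.2 after — 0.4 units further apart.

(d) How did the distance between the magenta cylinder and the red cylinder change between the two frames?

+2.4

The distance was about 5.4 in the first image and 7.8 in the second, so they moved 2.4 units further apart.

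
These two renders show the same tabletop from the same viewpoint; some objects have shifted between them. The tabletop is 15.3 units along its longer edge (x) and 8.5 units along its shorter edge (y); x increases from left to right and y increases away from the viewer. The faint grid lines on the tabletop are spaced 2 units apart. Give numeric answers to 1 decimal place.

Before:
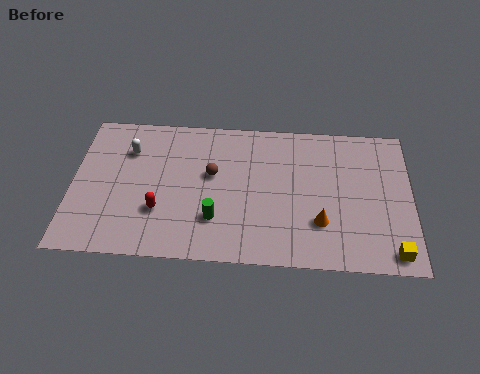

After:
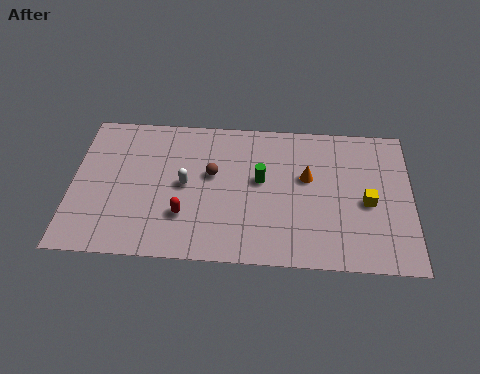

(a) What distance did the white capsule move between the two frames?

3.2

The white capsule was near (2.5, 6.2) before and (5.1, 4.3) after, so it travelled √(2.6² + 1.9²) ≈ 3.2 units.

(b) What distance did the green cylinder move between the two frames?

3.1

From (6.5, 2.4) to (8.5, 4.8), the green cylinder covered √(2.0² + 2.4²) ≈ 3.1 units.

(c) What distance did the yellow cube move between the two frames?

3.0

The yellow cube moved from about (14.4, 1.0) to (13.3, 3.8), a distance of √(1.1² + 2.8²) ≈ 3.0.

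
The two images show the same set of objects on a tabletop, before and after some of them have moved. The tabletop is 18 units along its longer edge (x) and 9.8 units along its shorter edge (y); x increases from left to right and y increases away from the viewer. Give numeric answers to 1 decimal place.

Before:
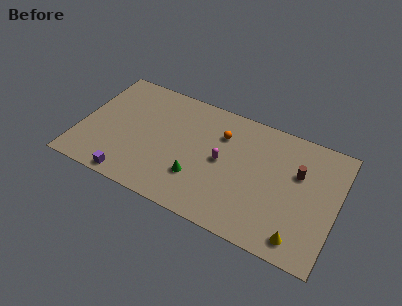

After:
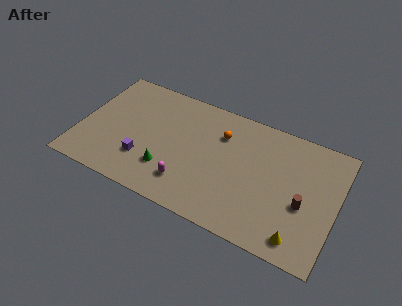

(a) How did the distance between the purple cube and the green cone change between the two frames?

-3.2

Before: roughly 4.9 units apart; after: 1.7. That's 3.2 units closer together.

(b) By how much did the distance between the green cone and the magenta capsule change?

-1.0

Before: roughly 2.6 units apart; after: 1.6. That's 1.0 units closer together.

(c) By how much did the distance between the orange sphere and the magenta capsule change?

+3.1

The distance was about 2.1 in the first image and 5.2 in the second, so they moved 3.1 units further apart.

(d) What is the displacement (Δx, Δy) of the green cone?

(-2.1, -0.2)

The green cone was at about (8.5, 2.9) and moved to about (6.4, 2.7).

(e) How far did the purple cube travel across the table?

2.0

From (4.0, 0.9) to (4.7, 2.8), the purple cube covered √(0.7² + 1.9²) ≈ 2.0 units.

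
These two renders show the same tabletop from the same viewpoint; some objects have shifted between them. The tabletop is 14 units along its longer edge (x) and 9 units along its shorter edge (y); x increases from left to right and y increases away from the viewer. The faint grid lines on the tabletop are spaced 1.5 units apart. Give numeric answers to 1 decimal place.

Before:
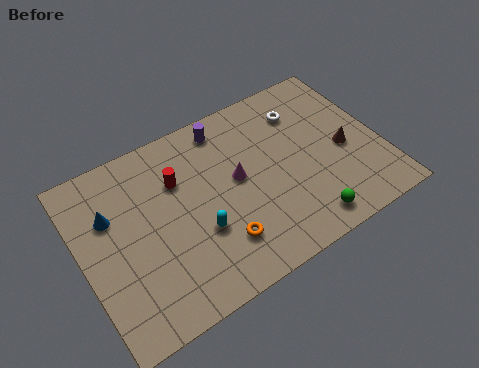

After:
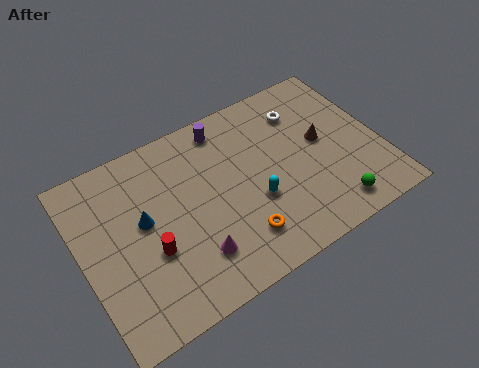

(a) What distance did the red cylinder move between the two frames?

3.3

The red cylinder was near (4.7, 6.2) before and (3.0, 3.4) after, so it travelled √(1.7² + 2.8²) ≈ 3.3 units.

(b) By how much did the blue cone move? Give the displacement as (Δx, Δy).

(1.4, -1.0)

The blue cone was at about (1.5, 6.0) and moved to about (2.9, 5.0).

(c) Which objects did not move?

the purple cylinder and the white torus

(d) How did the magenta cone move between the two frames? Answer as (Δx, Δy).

(-2.5, -2.7)

From the two frames, the magenta cone sits at roughly (7.3, 4.9) before and (4.8, 2.2) after.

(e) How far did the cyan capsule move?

2.7

The cyan capsule moved from about (5.2, 3.2) to (7.9, 3.4), a distance of √(2.7² + 0.2²) ≈ 2.7.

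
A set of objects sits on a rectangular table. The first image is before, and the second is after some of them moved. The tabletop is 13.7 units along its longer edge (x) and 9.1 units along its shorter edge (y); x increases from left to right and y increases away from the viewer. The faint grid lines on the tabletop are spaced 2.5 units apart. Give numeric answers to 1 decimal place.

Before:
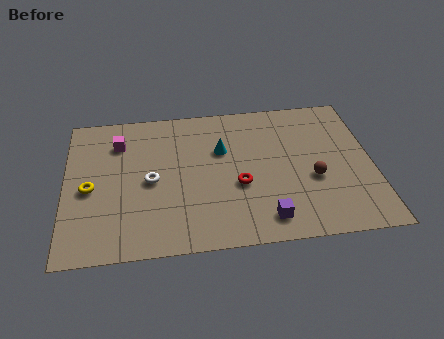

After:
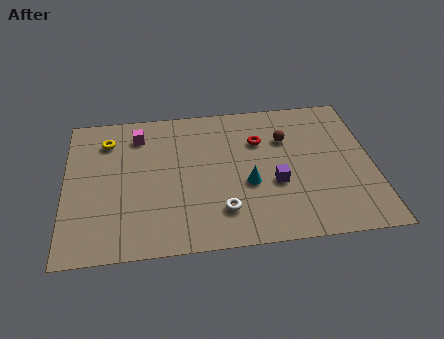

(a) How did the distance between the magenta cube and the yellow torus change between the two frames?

-1.7

Before: roughly 3.1 units apart; after: 1.4. That's 1.7 units closer together.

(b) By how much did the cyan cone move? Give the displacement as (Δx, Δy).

(1.1, -2.3)

From the two frames, the cyan cone sits at roughly (7.0, 5.9) before and (8.1, 3.6) after.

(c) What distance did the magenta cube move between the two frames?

1.0

The magenta cube moved from about (2.4, 6.9) to (3.3, 7.3), a distance of √(0.9² + 0.4²) ≈ 1.0.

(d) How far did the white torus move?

3.8

The white torus moved from about (3.8, 4.3) to (6.9, 2.1), a distance of √(3.1² + 2.2²) ≈ 3.8.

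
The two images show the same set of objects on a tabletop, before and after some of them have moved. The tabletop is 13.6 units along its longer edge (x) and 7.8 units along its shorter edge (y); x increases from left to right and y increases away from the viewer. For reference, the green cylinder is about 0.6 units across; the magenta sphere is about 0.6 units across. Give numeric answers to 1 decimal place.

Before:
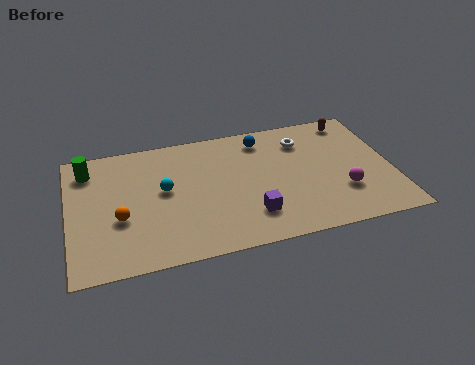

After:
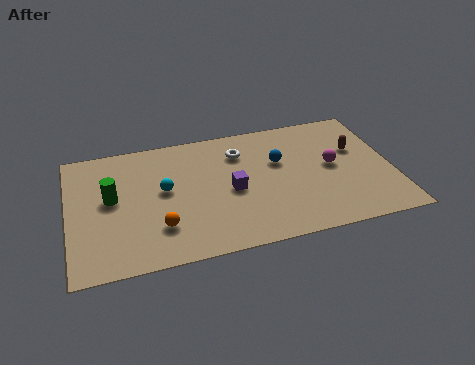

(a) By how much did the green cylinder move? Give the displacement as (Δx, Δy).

(0.9, -2.0)

The green cylinder was at about (0.9, 6.3) and moved to about (1.8, 4.3).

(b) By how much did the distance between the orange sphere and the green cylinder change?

-0.6

The distance was about 3.5 in the first image and 2.9 in the second, so they moved 0.6 units closer together.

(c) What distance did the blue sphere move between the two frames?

1.7

The blue sphere moved from about (8.3, 6.5) to (8.9, 4.9), a distance of √(0.6² + 1.6²) ≈ 1.7.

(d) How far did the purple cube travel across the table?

1.8

The purple cube moved from about (7.5, 1.9) to (6.8, 3.6), a distance of √(0.7² + 1.7²) ≈ 1.8.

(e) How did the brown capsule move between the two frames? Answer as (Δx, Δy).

(0.0, -1.9)

The brown capsule was at about (12.2, 6.8) and moved to about (12.2, 4.9).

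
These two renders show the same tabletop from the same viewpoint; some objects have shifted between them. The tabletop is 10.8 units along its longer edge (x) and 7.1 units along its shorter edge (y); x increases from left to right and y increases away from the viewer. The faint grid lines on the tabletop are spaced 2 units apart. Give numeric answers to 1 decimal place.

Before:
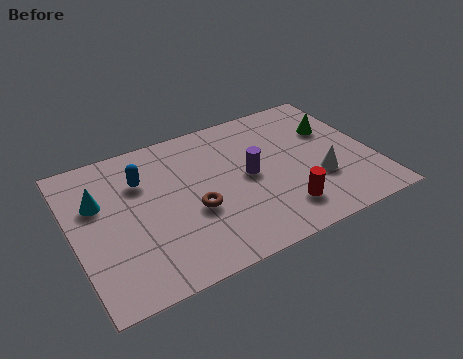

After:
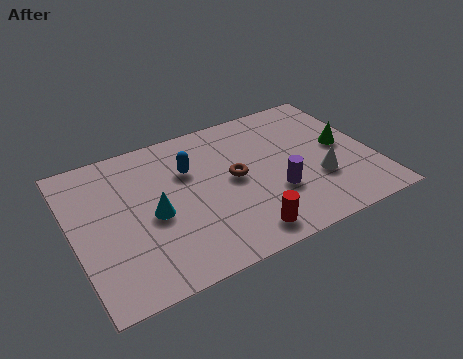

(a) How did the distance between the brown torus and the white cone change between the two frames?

-1.3

They were about 4.5 units apart before and 3.2 after — 1.3 units closer together.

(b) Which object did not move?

the white cone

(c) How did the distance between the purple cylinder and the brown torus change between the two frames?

-0.4

Before: roughly 2.2 units apart; after: 1.8. That's 0.4 units closer together.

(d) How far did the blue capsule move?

1.7

The blue capsule moved from about (2.6, 5.0) to (4.3, 4.8), a distance of √(1.7² + 0.2²) ≈ 1.7.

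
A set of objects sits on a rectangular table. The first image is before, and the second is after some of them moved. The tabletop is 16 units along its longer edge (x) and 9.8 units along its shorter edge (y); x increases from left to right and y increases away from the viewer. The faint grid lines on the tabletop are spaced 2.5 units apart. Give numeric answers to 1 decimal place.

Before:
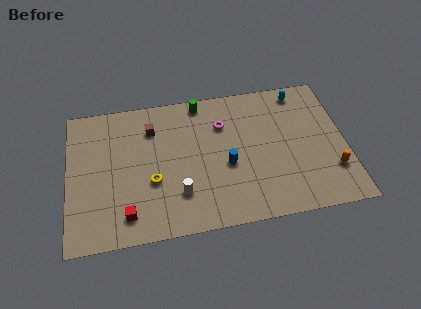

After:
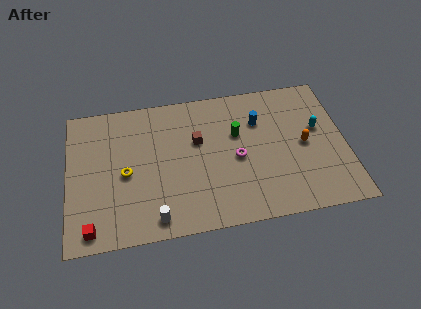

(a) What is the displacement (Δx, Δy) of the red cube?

(-2.0, -0.6)

The red cube started near (3.3, 1.7) and ended near (1.3, 1.1).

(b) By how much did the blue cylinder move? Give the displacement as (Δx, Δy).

(2.0, 2.8)

From the two frames, the blue cylinder sits at roughly (9.1, 4.1) before and (11.1, 6.9) after.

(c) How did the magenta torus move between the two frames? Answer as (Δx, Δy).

(0.7, -2.5)

From the two frames, the magenta torus sits at roughly (9.0, 7.0) before and (9.7, 4.5) after.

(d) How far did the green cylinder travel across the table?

3.3

The green cylinder moved from about (7.8, 8.8) to (9.8, 6.2), a distance of √(2.0² + 2.6²) ≈ 3.3.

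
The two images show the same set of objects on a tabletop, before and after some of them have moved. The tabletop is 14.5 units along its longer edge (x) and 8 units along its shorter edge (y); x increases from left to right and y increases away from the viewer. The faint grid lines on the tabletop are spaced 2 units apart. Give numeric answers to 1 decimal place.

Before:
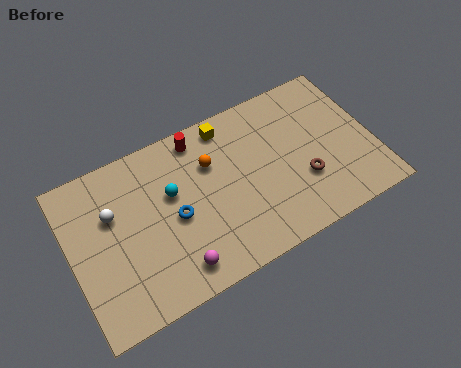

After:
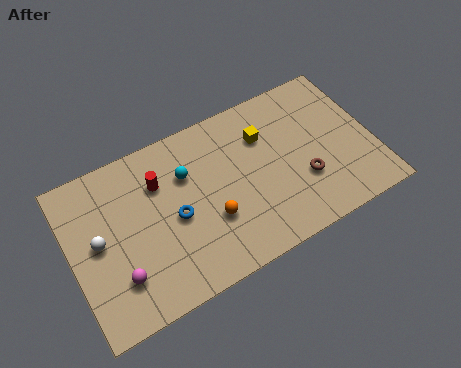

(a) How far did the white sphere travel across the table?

1.3

The white sphere moved from about (2.1, 5.2) to (1.3, 4.2), a distance of √(0.8² + 1.0²) ≈ 1.3.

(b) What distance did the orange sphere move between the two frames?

2.7

The orange sphere was near (6.9, 5.5) before and (6.5, 2.8) after, so it travelled √(0.4² + 2.7²) ≈ 2.7 units.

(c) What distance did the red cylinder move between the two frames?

2.5

The red cylinder was near (6.5, 7.0) before and (4.4, 5.7) after, so it travelled √(2.1² + 1.3²) ≈ 2.5 units.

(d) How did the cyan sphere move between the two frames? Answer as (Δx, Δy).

(0.8, 0.6)

From the two frames, the cyan sphere sits at roughly (4.9, 4.9) before and (5.7, 5.5) after.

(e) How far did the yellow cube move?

2.1

The yellow cube moved from about (7.9, 7.0) to (9.5, 5.7), a distance of √(1.6² + 1.3²) ≈ 2.1.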